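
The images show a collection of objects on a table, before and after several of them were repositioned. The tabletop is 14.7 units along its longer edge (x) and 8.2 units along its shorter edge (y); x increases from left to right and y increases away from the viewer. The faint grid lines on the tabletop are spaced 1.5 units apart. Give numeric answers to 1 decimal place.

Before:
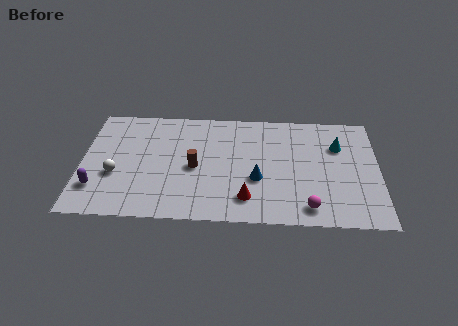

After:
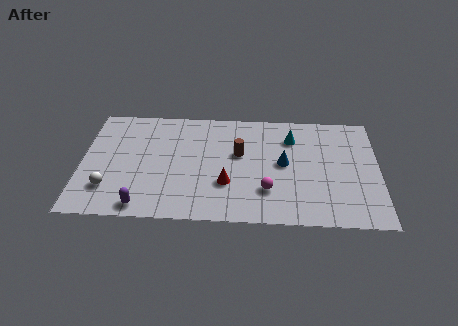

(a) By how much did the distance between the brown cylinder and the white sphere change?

+3.0

They were about 4.0 units apart before and 7.0 after — 3.0 units further apart.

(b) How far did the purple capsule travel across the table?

2.6

The purple capsule moved from about (0.8, 2.1) to (3.1, 0.9), a distance of √(2.3² + 1.2²) ≈ 2.6.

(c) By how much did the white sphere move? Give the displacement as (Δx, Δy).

(-0.3, -1.0)

From the two frames, the white sphere sits at roughly (1.7, 3.1) before and (1.4, 2.1) after.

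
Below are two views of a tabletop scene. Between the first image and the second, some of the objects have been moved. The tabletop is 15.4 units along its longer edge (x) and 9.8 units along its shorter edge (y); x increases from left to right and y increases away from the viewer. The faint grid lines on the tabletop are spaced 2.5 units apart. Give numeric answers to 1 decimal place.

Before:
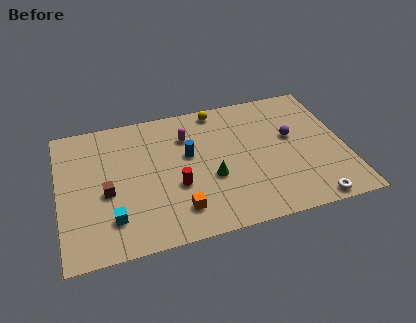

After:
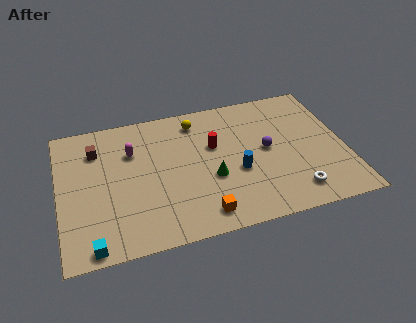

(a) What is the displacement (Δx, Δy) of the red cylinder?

(2.2, 2.4)

The red cylinder was at about (6.2, 3.7) and moved to about (8.4, 6.1).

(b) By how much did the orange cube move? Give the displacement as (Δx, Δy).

(1.2, -0.6)

The orange cube started near (6.2, 2.0) and ended near (7.4, 1.4).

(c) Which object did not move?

the green cone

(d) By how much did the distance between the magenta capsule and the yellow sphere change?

+1.5

Before: roughly 2.4 units apart; after: 3.9. That's 1.5 units further apart.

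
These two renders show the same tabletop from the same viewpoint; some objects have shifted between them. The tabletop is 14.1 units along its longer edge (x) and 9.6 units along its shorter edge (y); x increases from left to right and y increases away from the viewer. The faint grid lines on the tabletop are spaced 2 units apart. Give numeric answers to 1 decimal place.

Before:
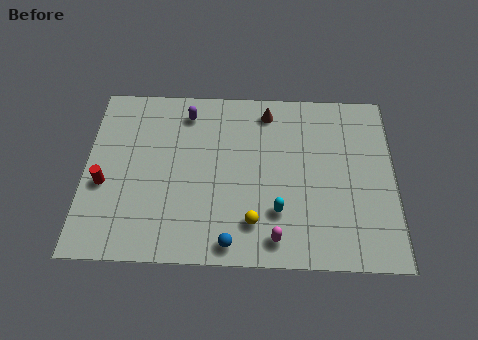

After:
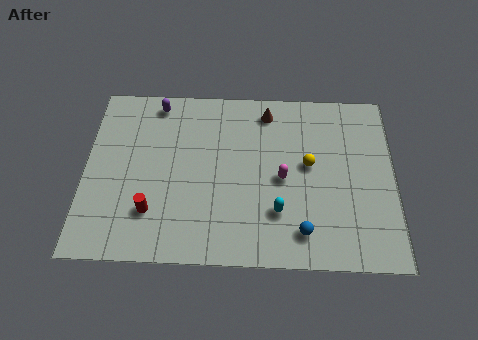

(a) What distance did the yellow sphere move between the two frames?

4.1

The yellow sphere moved from about (7.7, 2.1) to (10.2, 5.3), a distance of √(2.5² + 3.2²) ≈ 4.1.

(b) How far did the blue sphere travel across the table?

3.3

From (6.7, 1.0) to (9.9, 1.7), the blue sphere covered √(3.2² + 0.7²) ≈ 3.3 units.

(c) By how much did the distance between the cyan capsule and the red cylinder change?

-2.3

Before: roughly 8.0 units apart; after: 5.7. That's 2.3 units closer together.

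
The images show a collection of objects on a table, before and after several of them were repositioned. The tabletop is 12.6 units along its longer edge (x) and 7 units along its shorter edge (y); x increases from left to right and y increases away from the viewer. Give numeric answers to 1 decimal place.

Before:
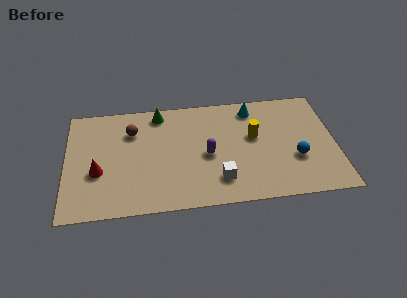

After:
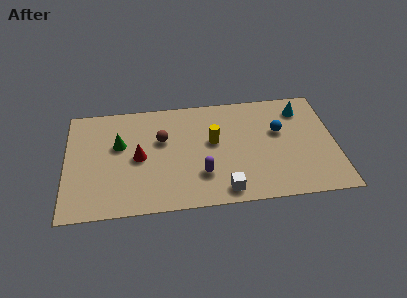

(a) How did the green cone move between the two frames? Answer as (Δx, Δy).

(-1.9, -1.8)

The green cone started near (4.4, 6.1) and ended near (2.5, 4.3).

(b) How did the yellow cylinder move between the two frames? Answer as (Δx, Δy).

(-1.9, -0.1)

The yellow cylinder was at about (8.8, 4.1) and moved to about (6.9, 4.0).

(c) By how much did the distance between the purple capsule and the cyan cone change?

+2.5

Before: roughly 3.5 units apart; after: 6.0. That's 2.5 units further apart.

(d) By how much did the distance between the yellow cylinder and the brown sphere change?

-3.4

Before: roughly 5.8 units apart; after: 2.4. That's 3.4 units closer together.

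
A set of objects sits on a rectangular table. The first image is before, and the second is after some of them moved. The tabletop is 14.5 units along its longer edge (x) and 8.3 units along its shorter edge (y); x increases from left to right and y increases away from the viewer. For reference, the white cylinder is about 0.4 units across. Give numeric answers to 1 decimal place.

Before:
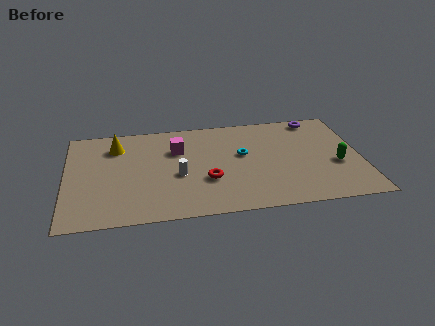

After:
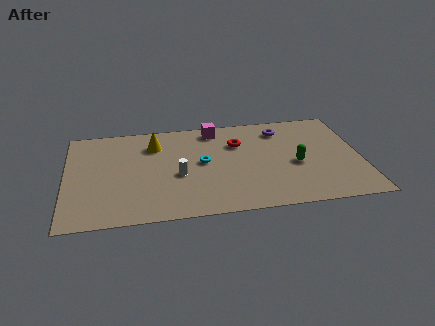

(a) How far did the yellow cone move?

1.9

The yellow cone moved from about (2.5, 6.4) to (4.4, 6.3), a distance of √(1.9² + 0.1²) ≈ 1.9.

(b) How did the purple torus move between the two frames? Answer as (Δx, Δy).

(-1.8, -0.7)

From the two frames, the purple torus sits at roughly (12.5, 7.4) before and (10.7, 6.7) after.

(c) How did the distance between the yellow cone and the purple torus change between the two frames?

-3.7

They were about 10.0 units apart before and 6.3 after — 3.7 units closer together.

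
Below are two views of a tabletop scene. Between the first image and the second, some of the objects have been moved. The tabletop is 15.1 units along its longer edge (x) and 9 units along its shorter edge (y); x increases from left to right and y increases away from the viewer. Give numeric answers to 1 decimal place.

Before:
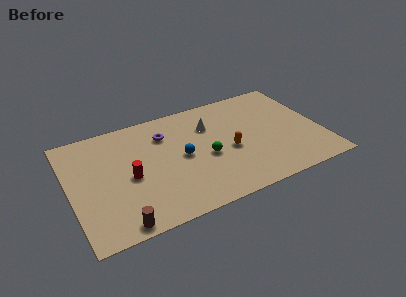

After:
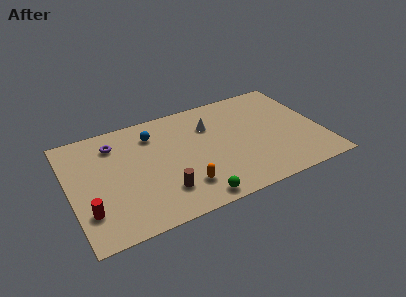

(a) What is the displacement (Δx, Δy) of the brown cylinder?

(2.8, 1.4)

The brown cylinder started near (2.5, 0.8) and ended near (5.3, 2.2).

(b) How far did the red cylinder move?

3.1

The red cylinder moved from about (3.5, 4.1) to (0.9, 2.4), a distance of √(2.6² + 1.7²) ≈ 3.1.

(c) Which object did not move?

the white cone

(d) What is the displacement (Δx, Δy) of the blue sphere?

(-1.5, 2.5)

The blue sphere was at about (6.7, 4.5) and moved to about (5.2, 7.0).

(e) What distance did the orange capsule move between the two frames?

3.5

The orange capsule was near (9.5, 3.9) before and (6.5, 2.1) after, so it travelled √(3.0² + 1.8²) ≈ 3.5 units.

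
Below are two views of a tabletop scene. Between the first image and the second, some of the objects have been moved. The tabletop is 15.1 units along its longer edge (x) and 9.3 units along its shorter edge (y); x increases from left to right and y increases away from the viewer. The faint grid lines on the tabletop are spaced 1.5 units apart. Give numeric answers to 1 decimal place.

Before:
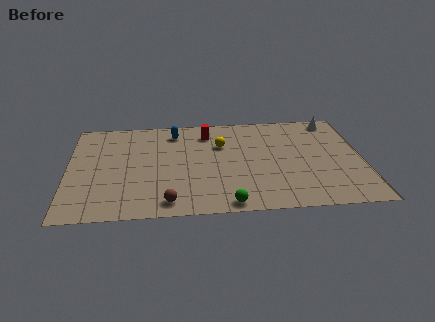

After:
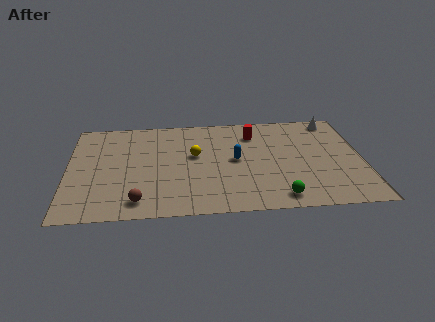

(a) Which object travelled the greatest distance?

the blue capsule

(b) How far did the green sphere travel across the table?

2.6

The green sphere was near (8.1, 0.8) before and (10.7, 1.2) after, so it travelled √(2.6² + 0.4²) ≈ 2.6 units.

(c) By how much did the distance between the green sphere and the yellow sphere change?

+0.4

Before: roughly 5.5 units apart; after: 5.9. That's 0.4 units further apart.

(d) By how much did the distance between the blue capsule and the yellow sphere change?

-0.6

The distance was about 2.8 in the first image and 2.2 in the second, so they moved 0.6 units closer together.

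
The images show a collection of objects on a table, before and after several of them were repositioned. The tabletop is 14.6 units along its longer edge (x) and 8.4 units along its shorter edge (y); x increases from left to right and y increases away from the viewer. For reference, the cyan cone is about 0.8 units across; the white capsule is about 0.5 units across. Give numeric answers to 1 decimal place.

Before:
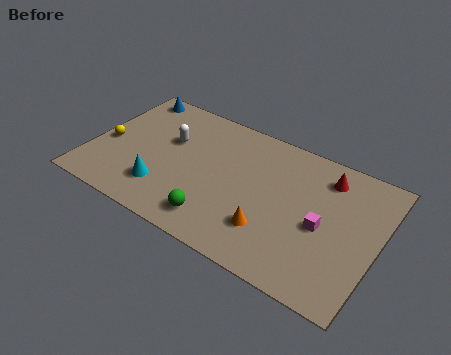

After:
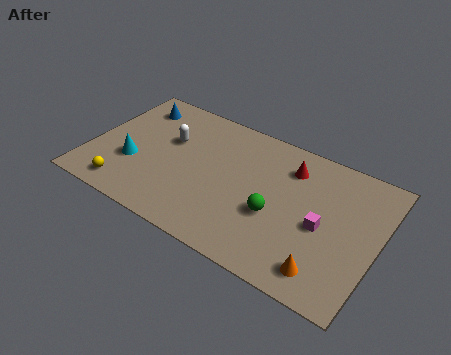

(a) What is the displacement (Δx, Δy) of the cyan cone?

(-1.7, 0.9)

The cyan cone was at about (4.0, 2.1) and moved to about (2.3, 3.0).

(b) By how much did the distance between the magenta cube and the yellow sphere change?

-1.1

They were about 11.1 units apart before and 10.0 after — 1.1 units closer together.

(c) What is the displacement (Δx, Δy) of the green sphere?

(2.7, 1.8)

The green sphere started near (6.9, 1.5) and ended near (9.6, 3.3).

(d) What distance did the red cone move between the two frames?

1.8

The red cone moved from about (11.7, 6.8) to (9.9, 6.5), a distance of √(1.8² + 0.3²) ≈ 1.8.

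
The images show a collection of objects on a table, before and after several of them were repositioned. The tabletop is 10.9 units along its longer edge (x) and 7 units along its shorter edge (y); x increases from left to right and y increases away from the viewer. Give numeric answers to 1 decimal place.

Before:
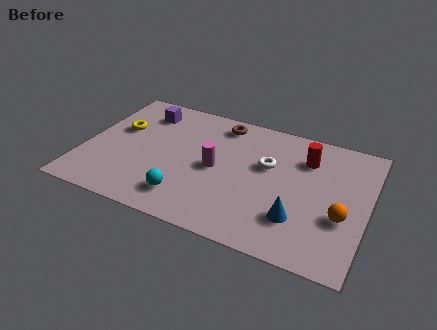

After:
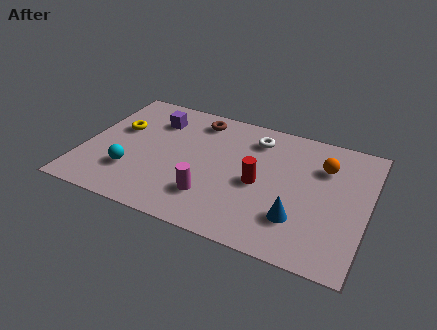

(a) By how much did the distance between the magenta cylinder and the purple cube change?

+0.6

The distance was about 3.8 in the first image and 4.4 in the second, so they moved 0.6 units further apart.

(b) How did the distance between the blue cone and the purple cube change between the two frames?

-0.6

They were about 7.4 units apart before and 6.8 after — 0.6 units closer together.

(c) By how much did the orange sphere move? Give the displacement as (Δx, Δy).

(-0.9, 2.4)

The orange sphere was at about (10.0, 2.6) and moved to about (9.1, 5.0).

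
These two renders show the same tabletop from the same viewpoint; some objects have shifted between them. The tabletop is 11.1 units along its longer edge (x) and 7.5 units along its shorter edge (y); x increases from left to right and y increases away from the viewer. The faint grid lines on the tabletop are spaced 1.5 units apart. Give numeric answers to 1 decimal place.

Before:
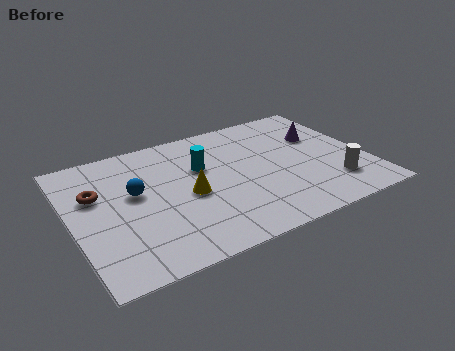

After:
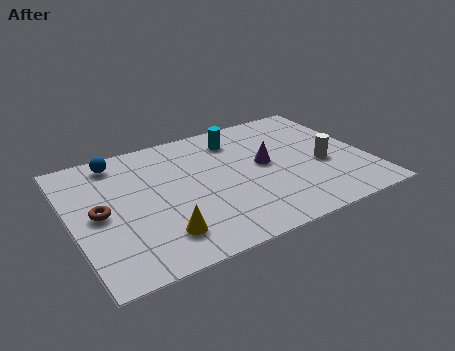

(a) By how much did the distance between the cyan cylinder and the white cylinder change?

-1.4

They were about 5.5 units apart before and 4.1 after — 1.4 units closer together.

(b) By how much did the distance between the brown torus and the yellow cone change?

-0.7

The distance was about 3.6 in the first image and 2.9 in the second, so they moved 0.7 units closer together.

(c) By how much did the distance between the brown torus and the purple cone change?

-2.3

They were about 8.6 units apart before and 6.3 after — 2.3 units closer together.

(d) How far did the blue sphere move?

2.2

The blue sphere moved from about (2.4, 4.3) to (2.0, 6.5), a distance of √(0.4² + 2.2²) ≈ 2.2.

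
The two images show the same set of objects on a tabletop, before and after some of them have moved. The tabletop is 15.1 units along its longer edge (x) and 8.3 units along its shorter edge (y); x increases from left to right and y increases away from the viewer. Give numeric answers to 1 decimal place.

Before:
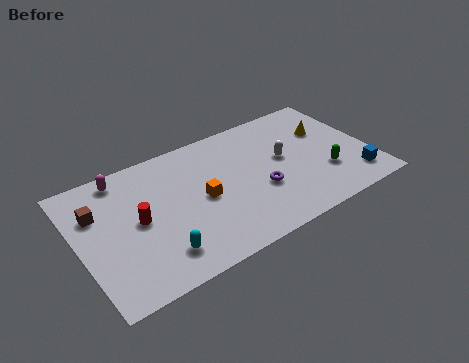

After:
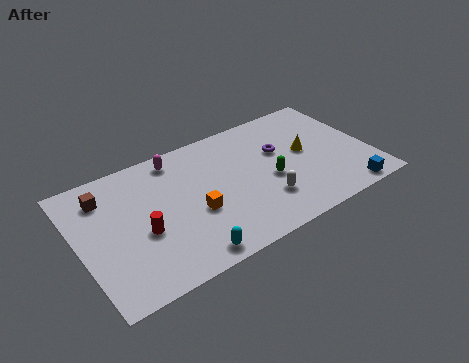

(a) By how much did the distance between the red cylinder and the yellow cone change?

-1.4

They were about 10.3 units apart before and 8.9 after — 1.4 units closer together.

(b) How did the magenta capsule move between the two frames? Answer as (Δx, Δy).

(2.8, -0.1)

The magenta capsule was at about (2.6, 7.3) and moved to about (5.4, 7.2).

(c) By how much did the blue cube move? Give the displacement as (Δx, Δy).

(-0.6, -0.8)

The blue cube started near (14.0, 1.6) and ended near (13.4, 0.8).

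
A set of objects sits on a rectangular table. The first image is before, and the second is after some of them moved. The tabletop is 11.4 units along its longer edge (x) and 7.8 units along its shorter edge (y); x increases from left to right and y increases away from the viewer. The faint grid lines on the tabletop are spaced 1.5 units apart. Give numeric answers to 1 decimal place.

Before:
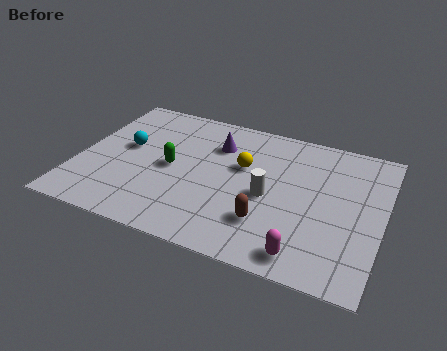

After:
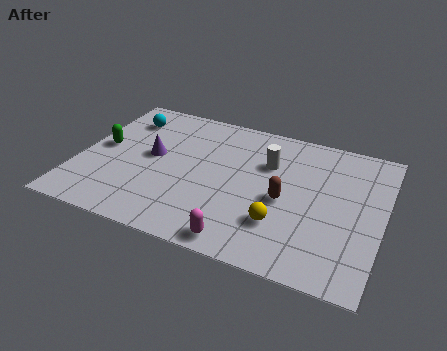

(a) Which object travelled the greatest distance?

the yellow sphere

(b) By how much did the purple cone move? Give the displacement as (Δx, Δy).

(-2.3, -1.5)

The purple cone was at about (5.0, 5.7) and moved to about (2.7, 4.2).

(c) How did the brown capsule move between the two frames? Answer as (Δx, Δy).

(0.5, 1.4)

From the two frames, the brown capsule sits at roughly (7.3, 2.1) before and (7.8, 3.5) after.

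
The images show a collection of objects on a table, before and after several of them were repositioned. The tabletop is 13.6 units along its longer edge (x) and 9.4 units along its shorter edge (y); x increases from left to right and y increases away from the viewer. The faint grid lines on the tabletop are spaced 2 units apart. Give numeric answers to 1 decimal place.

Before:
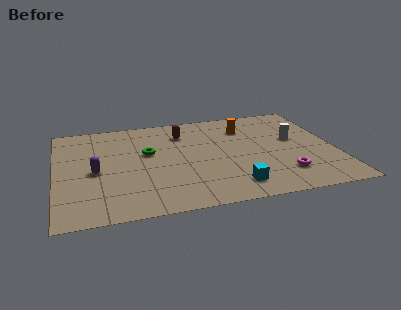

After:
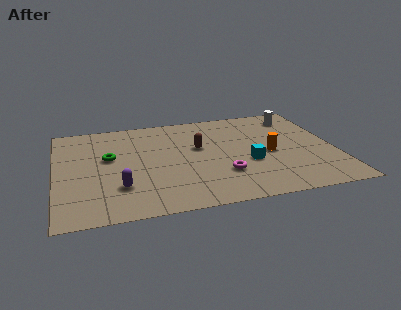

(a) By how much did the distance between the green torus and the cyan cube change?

+1.4

They were about 5.6 units apart before and 7.0 after — 1.4 units further apart.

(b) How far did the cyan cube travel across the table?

2.2

The cyan cube moved from about (8.4, 1.6) to (9.3, 3.6), a distance of √(0.9² + 2.0²) ≈ 2.2.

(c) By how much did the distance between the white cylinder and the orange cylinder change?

+0.9

Before: roughly 2.9 units apart; after: 3.8. That's 0.9 units further apart.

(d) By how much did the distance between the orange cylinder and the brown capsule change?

+0.5

They were about 3.1 units apart before and 3.6 after — 0.5 units further apart.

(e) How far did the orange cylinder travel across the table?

3.0

From (9.4, 7.1) to (10.4, 4.3), the orange cylinder covered √(1.0² + 2.8²) ≈ 3.0 units.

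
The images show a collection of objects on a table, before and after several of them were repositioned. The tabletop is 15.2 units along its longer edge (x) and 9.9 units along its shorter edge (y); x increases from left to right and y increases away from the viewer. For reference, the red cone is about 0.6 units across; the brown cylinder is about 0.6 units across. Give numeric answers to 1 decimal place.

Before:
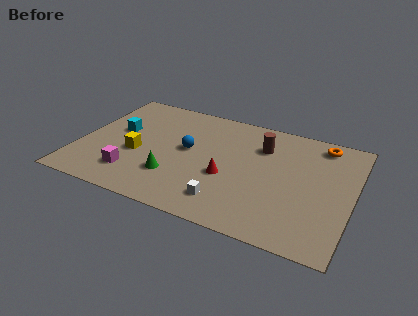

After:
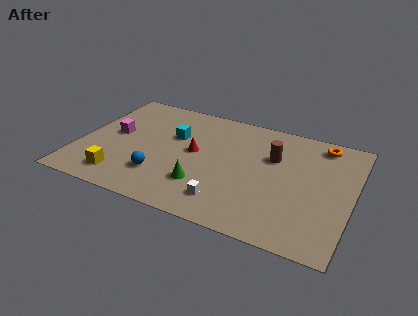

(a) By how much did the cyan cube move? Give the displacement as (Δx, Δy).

(3.1, 0.6)

From the two frames, the cyan cube sits at roughly (2.0, 5.7) before and (5.1, 6.3) after.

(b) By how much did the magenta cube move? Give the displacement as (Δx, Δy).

(-1.5, 3.1)

The magenta cube started near (3.3, 2.2) and ended near (1.8, 5.3).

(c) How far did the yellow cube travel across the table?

2.4

The yellow cube moved from about (3.3, 4.0) to (2.7, 1.7), a distance of √(0.6² + 2.3²) ≈ 2.4.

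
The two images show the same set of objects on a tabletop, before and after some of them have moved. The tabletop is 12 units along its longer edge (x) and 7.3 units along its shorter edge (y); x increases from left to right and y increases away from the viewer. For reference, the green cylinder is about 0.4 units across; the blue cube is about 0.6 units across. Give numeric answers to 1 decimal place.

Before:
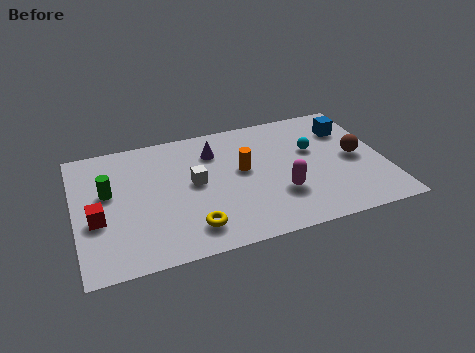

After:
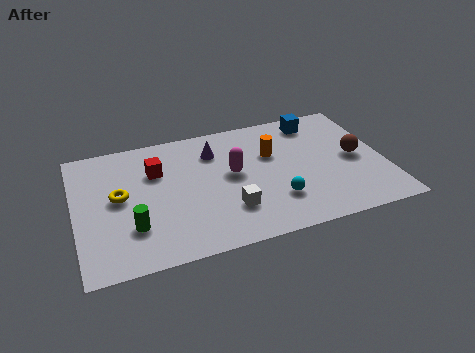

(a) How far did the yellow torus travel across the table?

3.6

From (4.3, 1.4) to (1.7, 3.9), the yellow torus covered √(2.6² + 2.5²) ≈ 3.6 units.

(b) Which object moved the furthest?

the yellow torus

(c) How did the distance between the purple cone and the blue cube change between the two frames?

-1.1

The distance was about 5.3 in the first image and 4.2 in the second, so they moved 1.1 units closer together.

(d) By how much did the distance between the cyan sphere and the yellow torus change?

+0.3

The distance was about 5.9 in the first image and 6.2 in the second, so they moved 0.3 units further apart.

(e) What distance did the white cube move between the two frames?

2.2

From (4.6, 3.9) to (5.8, 2.0), the white cube covered √(1.2² + 1.9²) ≈ 2.2 units.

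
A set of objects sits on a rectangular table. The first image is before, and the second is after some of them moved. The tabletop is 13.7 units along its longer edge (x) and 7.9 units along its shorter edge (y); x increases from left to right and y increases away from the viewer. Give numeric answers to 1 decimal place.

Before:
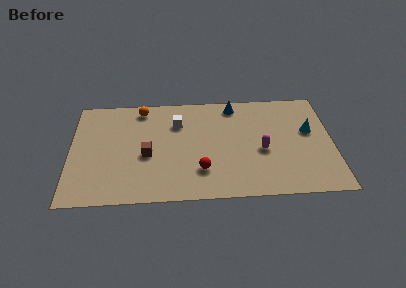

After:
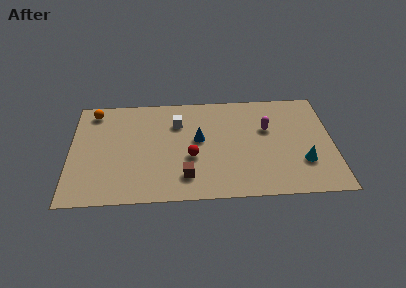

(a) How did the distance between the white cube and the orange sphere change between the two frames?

+2.3

They were about 2.2 units apart before and 4.5 after — 2.3 units further apart.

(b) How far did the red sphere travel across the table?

1.1

The red sphere was near (6.8, 2.1) before and (6.3, 3.1) after, so it travelled √(0.5² + 1.0²) ≈ 1.1 units.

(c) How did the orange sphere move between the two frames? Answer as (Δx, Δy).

(-2.5, -0.1)

The orange sphere was at about (3.7, 6.9) and moved to about (1.2, 6.8).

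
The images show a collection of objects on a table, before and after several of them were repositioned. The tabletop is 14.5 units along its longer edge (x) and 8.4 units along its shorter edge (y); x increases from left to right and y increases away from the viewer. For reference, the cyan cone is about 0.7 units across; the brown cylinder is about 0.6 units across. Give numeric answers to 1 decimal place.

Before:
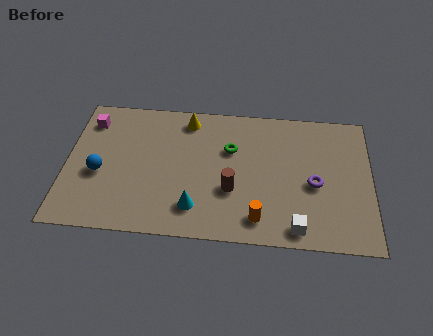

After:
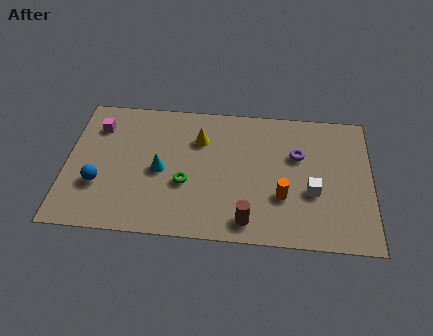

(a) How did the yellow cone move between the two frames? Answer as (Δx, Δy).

(0.6, -1.2)

The yellow cone started near (5.7, 7.2) and ended near (6.3, 6.0).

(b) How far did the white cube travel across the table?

2.3

From (11.0, 1.0) to (11.7, 3.2), the white cube covered √(0.7² + 2.2²) ≈ 2.3 units.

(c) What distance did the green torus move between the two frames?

3.1

From (7.8, 5.5) to (5.7, 3.2), the green torus covered √(2.1² + 2.3²) ≈ 3.1 units.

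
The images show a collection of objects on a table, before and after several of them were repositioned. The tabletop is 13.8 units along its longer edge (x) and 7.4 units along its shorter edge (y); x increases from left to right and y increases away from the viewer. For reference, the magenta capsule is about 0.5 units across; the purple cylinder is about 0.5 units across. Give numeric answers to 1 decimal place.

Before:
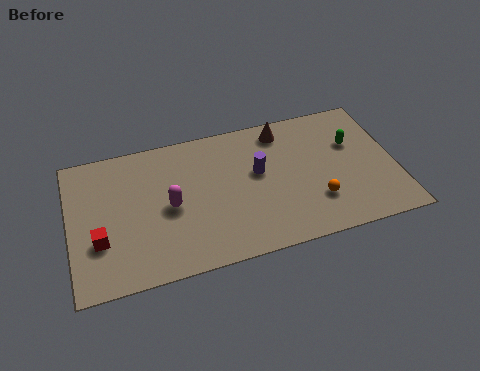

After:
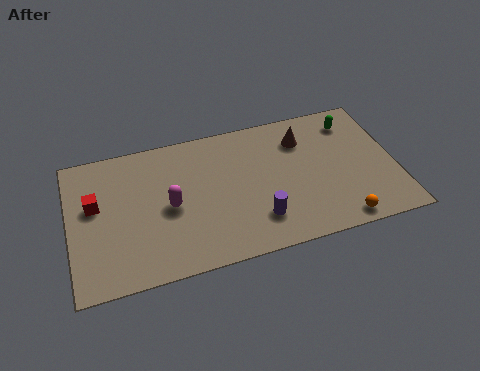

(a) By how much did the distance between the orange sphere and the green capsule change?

+2.1

They were about 3.2 units apart before and 5.3 after — 2.1 units further apart.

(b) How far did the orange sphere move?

1.6

The orange sphere was near (10.3, 2.1) before and (11.2, 0.8) after, so it travelled √(0.9² + 1.3²) ≈ 1.6 units.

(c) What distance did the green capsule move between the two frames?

1.2

The green capsule was near (12.1, 4.8) before and (12.2, 6.0) after, so it travelled √(0.1² + 1.2²) ≈ 1.2 units.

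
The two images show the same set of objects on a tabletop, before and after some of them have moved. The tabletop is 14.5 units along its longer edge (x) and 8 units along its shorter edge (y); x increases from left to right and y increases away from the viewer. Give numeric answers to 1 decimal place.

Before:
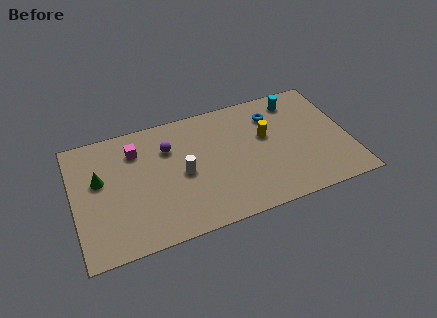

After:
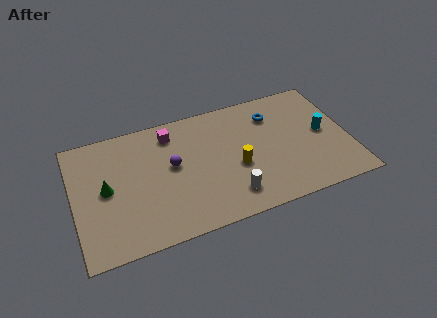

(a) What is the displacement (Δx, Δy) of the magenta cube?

(1.9, 0.5)

From the two frames, the magenta cube sits at roughly (3.4, 6.1) before and (5.3, 6.6) after.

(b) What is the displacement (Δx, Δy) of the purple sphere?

(0.1, -1.2)

The purple sphere started near (5.1, 5.7) and ended near (5.2, 4.5).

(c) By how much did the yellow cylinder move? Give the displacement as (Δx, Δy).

(-1.7, -1.5)

The yellow cylinder started near (10.2, 4.8) and ended near (8.5, 3.3).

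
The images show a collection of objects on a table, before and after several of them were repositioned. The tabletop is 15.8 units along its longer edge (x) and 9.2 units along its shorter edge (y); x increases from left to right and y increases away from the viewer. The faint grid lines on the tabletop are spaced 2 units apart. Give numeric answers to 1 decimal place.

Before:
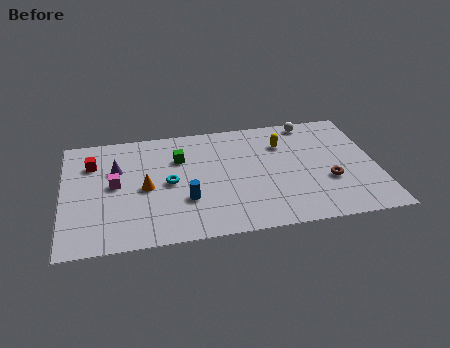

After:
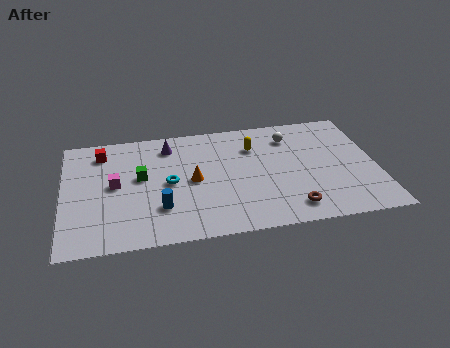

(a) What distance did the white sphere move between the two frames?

1.6

From (12.7, 8.3) to (11.6, 7.2), the white sphere covered √(1.1² + 1.1²) ≈ 1.6 units.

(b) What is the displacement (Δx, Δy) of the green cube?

(-2.0, -1.2)

The green cube was at about (5.9, 6.4) and moved to about (3.9, 5.2).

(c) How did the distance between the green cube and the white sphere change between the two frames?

+0.9

Before: roughly 7.1 units apart; after: 8.0. That's 0.9 units further apart.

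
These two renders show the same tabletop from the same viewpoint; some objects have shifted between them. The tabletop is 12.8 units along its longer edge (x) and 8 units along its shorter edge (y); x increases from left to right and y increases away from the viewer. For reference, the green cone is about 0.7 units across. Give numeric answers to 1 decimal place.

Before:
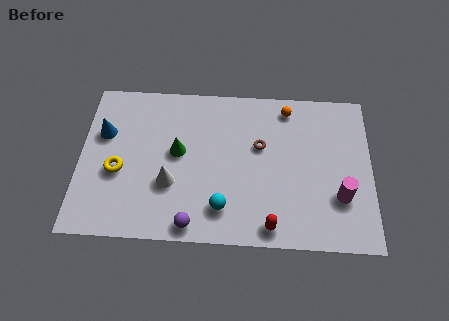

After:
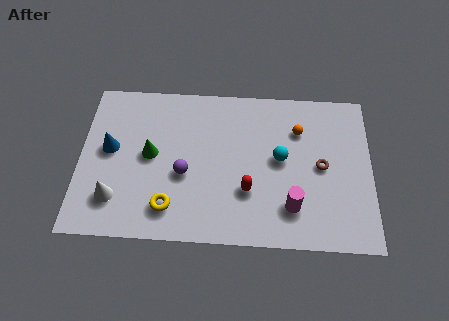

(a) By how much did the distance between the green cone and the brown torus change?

+3.9

The distance was about 3.6 in the first image and 7.5 in the second, so they moved 3.9 units further apart.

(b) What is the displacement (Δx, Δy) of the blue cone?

(0.3, -0.8)

From the two frames, the blue cone sits at roughly (1.0, 5.2) before and (1.3, 4.4) after.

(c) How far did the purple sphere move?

2.5

From (5.0, 0.8) to (4.6, 3.3), the purple sphere covered √(0.4² + 2.5²) ≈ 2.5 units.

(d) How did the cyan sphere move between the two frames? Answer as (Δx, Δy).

(2.5, 2.6)

The cyan sphere was at about (6.3, 1.7) and moved to about (8.8, 4.3).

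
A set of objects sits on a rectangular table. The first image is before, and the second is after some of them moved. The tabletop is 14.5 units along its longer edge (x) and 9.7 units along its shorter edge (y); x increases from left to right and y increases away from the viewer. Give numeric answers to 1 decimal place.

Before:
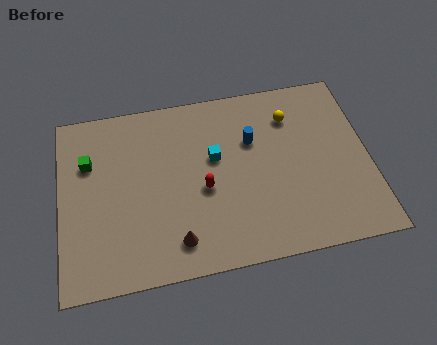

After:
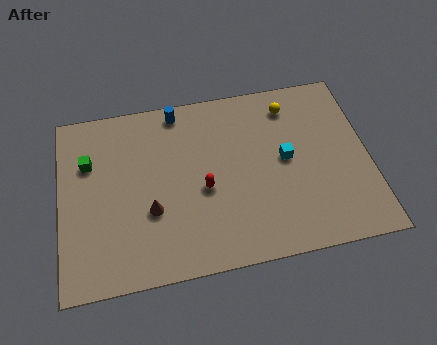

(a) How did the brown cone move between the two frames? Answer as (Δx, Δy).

(-1.1, 1.8)

The brown cone was at about (5.3, 1.7) and moved to about (4.2, 3.5).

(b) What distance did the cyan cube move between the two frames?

3.4

The cyan cube was near (7.3, 5.8) before and (10.6, 5.1) after, so it travelled √(3.3² + 0.7²) ≈ 3.4 units.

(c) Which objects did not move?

the red capsule and the green cube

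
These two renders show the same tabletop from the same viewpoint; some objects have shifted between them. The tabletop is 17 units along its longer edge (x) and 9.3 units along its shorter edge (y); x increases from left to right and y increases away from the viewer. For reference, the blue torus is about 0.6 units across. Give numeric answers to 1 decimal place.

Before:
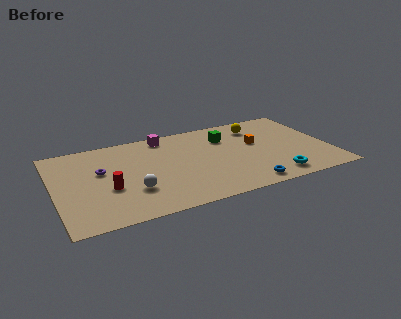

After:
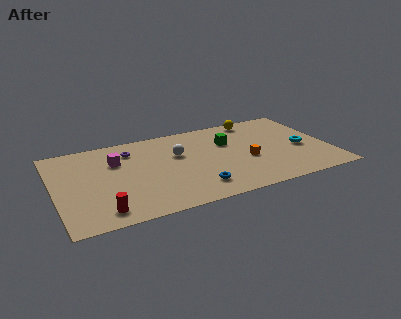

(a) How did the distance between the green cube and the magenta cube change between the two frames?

+3.0

They were about 4.0 units apart before and 7.0 after — 3.0 units further apart.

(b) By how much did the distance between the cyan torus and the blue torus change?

+5.4

The distance was about 1.8 in the first image and 7.2 in the second, so they moved 5.4 units further apart.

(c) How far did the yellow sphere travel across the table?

0.9

The yellow sphere moved from about (12.9, 7.4) to (12.9, 8.3), a distance of √(0.0² + 0.9²) ≈ 0.9.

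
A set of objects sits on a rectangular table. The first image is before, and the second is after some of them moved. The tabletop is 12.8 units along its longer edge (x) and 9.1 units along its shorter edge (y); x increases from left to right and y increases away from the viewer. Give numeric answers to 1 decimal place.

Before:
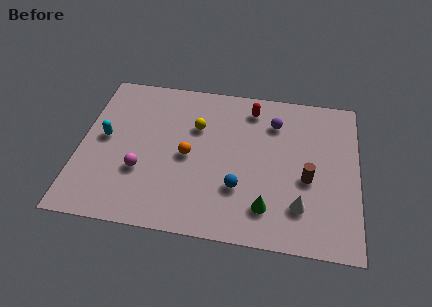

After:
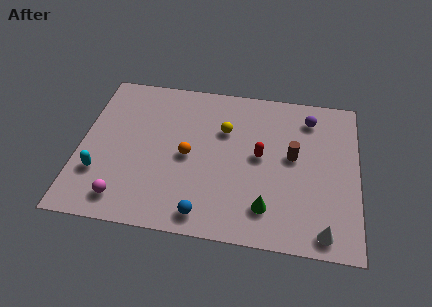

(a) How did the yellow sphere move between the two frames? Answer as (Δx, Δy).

(1.3, 0.0)

The yellow sphere started near (5.3, 6.1) and ended near (6.6, 6.1).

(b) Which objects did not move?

the green cone and the orange sphere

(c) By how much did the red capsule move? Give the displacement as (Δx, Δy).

(0.5, -2.8)

The red capsule started near (7.8, 7.6) and ended near (8.3, 4.8).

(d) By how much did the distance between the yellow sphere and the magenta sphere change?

+2.6

Before: roughly 3.8 units apart; after: 6.4. That's 2.6 units further apart.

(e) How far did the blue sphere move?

2.3

The blue sphere was near (7.4, 2.8) before and (5.9, 1.1) after, so it travelled √(1.5² + 1.7²) ≈ 2.3 units.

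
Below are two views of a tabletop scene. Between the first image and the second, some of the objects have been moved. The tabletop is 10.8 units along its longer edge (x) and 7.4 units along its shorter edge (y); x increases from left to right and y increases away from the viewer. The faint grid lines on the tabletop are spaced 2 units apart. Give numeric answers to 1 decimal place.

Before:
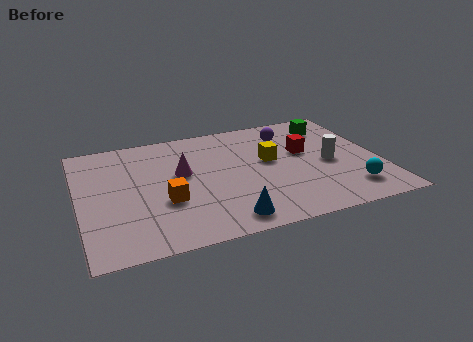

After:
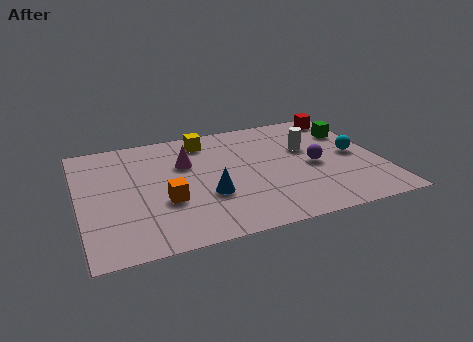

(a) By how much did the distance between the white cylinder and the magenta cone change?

-1.0

The distance was about 5.4 in the first image and 4.4 in the second, so they moved 1.0 units closer together.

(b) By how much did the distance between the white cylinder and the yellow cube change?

+1.7

The distance was about 2.2 in the first image and 3.9 in the second, so they moved 1.7 units further apart.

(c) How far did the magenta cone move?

0.6

The magenta cone moved from about (3.7, 4.3) to (3.9, 4.9), a distance of √(0.2² + 0.6²) ≈ 0.6.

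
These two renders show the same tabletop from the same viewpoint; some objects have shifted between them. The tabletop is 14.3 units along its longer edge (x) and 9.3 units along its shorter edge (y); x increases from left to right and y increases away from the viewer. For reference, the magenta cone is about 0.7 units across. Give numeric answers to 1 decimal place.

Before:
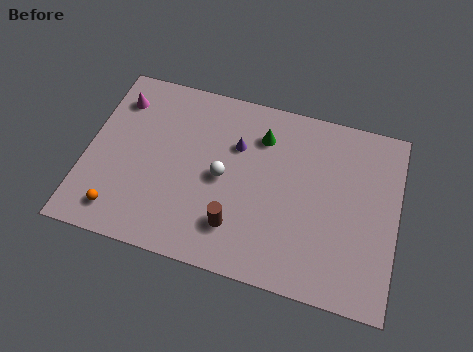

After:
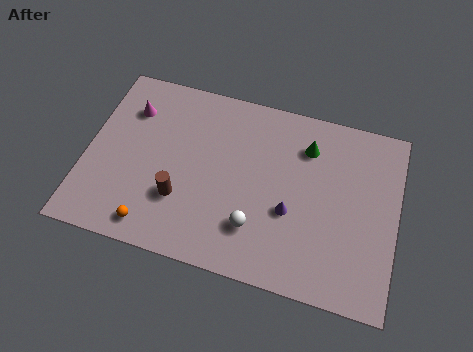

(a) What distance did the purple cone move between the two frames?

3.8

The purple cone moved from about (6.8, 6.3) to (9.5, 3.6), a distance of √(2.7² + 2.7²) ≈ 3.8.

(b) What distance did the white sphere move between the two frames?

2.7

The white sphere moved from about (6.3, 4.5) to (8.0, 2.4), a distance of √(1.7² + 2.1²) ≈ 2.7.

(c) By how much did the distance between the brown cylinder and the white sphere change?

+1.1

The distance was about 2.4 in the first image and 3.5 in the second, so they moved 1.1 units further apart.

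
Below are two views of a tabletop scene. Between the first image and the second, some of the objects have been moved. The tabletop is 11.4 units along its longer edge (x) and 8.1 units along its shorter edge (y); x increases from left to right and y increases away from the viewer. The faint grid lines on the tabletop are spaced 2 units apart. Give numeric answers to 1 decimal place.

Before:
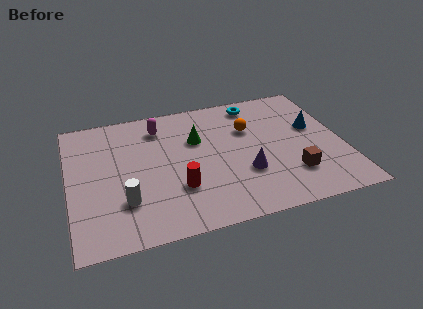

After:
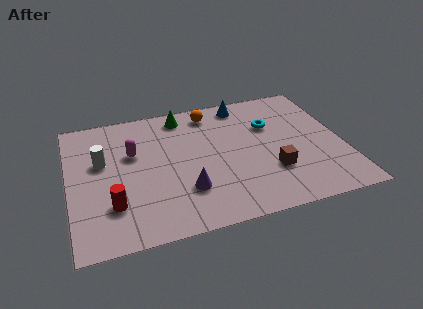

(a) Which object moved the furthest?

the blue cone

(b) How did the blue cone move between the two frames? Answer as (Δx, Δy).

(-2.8, 2.3)

The blue cone started near (10.3, 4.8) and ended near (7.5, 7.1).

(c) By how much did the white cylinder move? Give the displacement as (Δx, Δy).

(-0.8, 2.6)

The white cylinder was at about (2.2, 2.3) and moved to about (1.4, 4.9).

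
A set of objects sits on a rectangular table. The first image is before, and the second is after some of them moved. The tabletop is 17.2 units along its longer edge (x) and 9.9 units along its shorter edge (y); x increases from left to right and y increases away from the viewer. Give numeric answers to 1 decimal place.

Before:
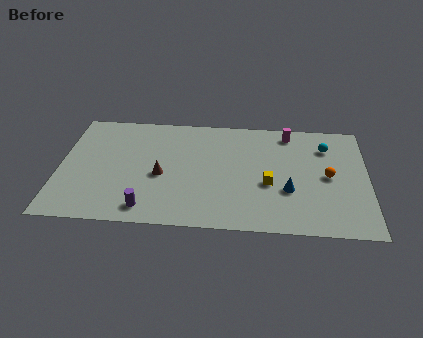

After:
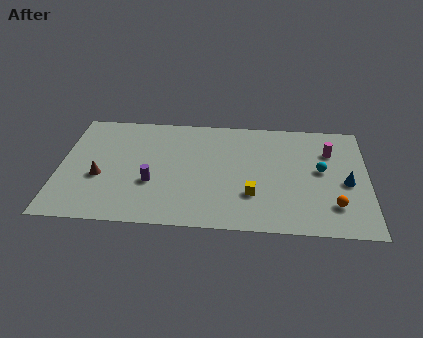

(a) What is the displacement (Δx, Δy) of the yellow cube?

(-0.9, -1.0)

From the two frames, the yellow cube sits at roughly (11.7, 4.0) before and (10.8, 3.0) after.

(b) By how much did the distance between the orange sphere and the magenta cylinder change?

+0.4

They were about 4.3 units apart before and 4.7 after — 0.4 units further apart.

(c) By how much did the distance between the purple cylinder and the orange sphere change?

-0.4

Before: roughly 10.6 units apart; after: 10.2. That's 0.4 units closer together.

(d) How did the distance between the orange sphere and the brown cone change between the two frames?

+3.8

Before: roughly 9.3 units apart; after: 13.1. That's 3.8 units further apart.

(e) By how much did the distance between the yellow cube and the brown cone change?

+2.5

Before: roughly 6.0 units apart; after: 8.5. That's 2.5 units further apart.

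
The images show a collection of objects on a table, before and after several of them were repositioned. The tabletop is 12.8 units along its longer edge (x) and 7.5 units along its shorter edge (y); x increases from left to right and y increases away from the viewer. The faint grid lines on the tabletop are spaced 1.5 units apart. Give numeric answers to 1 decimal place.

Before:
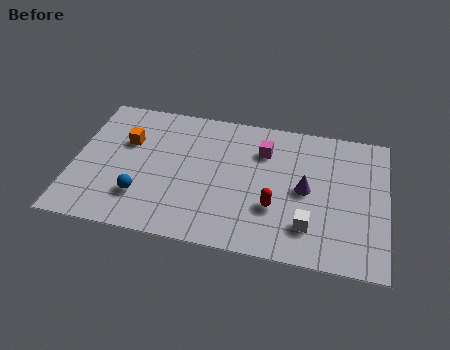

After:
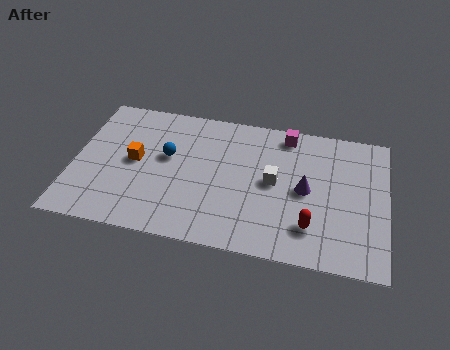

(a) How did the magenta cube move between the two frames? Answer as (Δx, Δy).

(0.9, 1.1)

The magenta cube was at about (7.7, 5.5) and moved to about (8.6, 6.6).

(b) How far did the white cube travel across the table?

2.6

The white cube was near (9.7, 1.8) before and (8.2, 3.9) after, so it travelled √(1.5² + 2.1²) ≈ 2.6 units.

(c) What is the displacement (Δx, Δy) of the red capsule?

(1.5, -0.7)

The red capsule started near (8.3, 2.5) and ended near (9.8, 1.8).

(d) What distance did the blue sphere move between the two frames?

2.6

The blue sphere moved from about (2.9, 2.0) to (3.8, 4.4), a distance of √(0.9² + 2.4²) ≈ 2.6.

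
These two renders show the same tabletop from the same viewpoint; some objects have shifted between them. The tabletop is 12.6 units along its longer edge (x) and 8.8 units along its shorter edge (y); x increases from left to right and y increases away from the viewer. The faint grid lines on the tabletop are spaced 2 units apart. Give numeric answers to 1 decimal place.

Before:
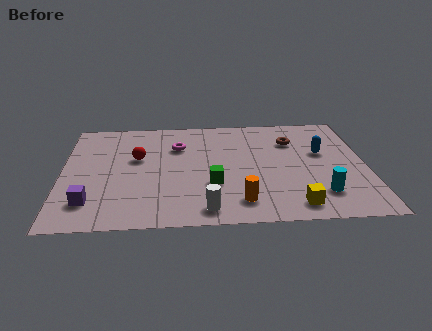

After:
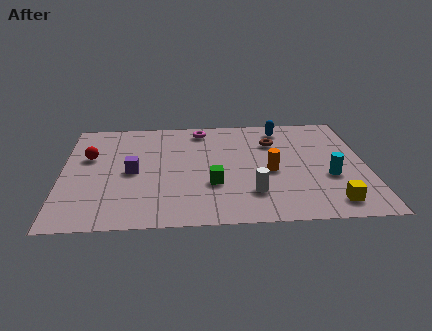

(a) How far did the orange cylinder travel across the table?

2.6

The orange cylinder moved from about (7.3, 1.6) to (8.6, 3.9), a distance of √(1.3² + 2.3²) ≈ 2.6.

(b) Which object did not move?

the green cube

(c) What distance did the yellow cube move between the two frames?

1.5

From (9.5, 1.2) to (11.0, 1.3), the yellow cube covered √(1.5² + 0.1²) ≈ 1.5 units.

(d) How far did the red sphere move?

2.0

The red sphere was near (3.1, 5.3) before and (1.1, 5.5) after, so it travelled √(2.0² + 0.2²) ≈ 2.0 units.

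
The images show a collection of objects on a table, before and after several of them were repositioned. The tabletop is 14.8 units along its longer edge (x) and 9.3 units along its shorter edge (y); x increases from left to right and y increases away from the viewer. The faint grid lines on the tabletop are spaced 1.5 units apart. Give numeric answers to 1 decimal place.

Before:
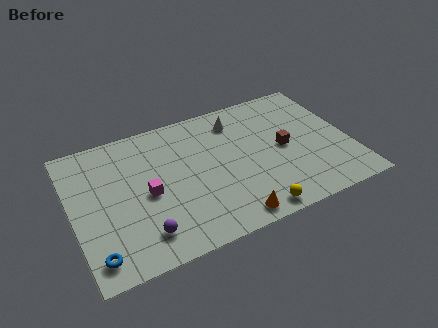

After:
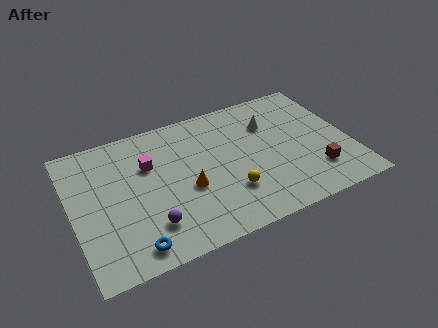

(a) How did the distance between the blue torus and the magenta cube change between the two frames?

+1.0

The distance was about 4.2 in the first image and 5.2 in the second, so they moved 1.0 units further apart.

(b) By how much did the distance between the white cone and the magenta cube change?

+0.5

Before: roughly 6.1 units apart; after: 6.6. That's 0.5 units further apart.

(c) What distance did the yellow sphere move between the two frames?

2.1

The yellow sphere was near (9.1, 0.9) before and (8.1, 2.7) after, so it travelled √(1.0² + 1.8²) ≈ 2.1 units.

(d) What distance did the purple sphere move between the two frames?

0.6

From (3.4, 1.8) to (3.8, 2.2), the purple sphere covered √(0.4² + 0.4²) ≈ 0.6 units.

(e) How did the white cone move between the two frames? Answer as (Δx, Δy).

(1.7, -0.9)

From the two frames, the white cone sits at roughly (9.1, 7.5) before and (10.8, 6.6) after.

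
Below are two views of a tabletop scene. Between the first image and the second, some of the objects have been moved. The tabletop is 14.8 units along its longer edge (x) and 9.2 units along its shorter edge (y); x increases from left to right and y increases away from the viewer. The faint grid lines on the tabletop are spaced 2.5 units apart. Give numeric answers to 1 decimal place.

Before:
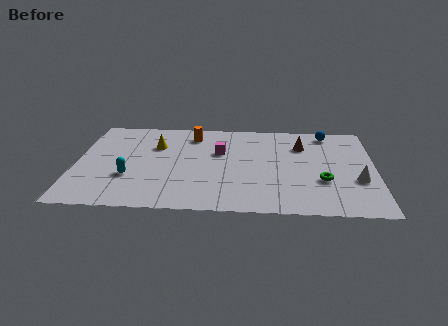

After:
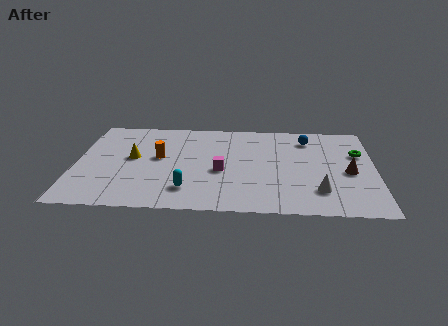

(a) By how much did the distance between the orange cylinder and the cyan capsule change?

-1.9

Before: roughly 5.3 units apart; after: 3.4. That's 1.9 units closer together.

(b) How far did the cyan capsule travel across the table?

3.1

The cyan capsule moved from about (2.7, 3.1) to (5.6, 2.0), a distance of √(2.9² + 1.1²) ≈ 3.1.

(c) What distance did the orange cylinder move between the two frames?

2.9

From (5.7, 7.5) to (4.1, 5.1), the orange cylinder covered √(1.6² + 2.4²) ≈ 2.9 units.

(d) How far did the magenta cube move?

1.9

The magenta cube was near (7.1, 5.8) before and (7.2, 3.9) after, so it travelled √(0.1² + 1.9²) ≈ 1.9 units.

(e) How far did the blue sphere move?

1.2

From (12.5, 8.1) to (11.5, 7.4), the blue sphere covered √(1.0² + 0.7²) ≈ 1.2 units.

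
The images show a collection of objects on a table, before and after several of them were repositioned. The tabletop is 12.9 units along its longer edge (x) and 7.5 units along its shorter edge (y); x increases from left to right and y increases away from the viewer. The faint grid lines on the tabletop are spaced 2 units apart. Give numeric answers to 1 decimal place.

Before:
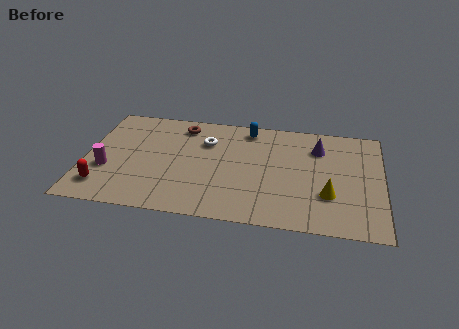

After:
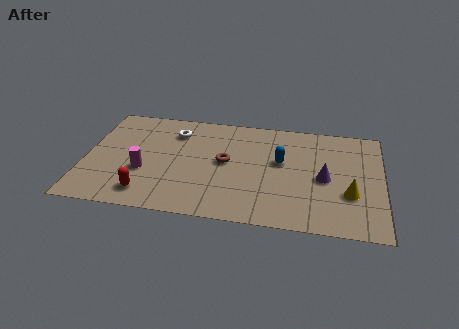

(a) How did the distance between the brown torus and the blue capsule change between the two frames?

-0.5

Before: roughly 2.9 units apart; after: 2.4. That's 0.5 units closer together.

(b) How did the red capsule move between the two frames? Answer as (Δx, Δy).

(1.9, -0.2)

The red capsule was at about (0.9, 1.5) and moved to about (2.8, 1.3).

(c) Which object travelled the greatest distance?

the brown torus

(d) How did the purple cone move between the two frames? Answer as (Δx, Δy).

(0.3, -2.1)

From the two frames, the purple cone sits at roughly (10.1, 5.6) before and (10.4, 3.5) after.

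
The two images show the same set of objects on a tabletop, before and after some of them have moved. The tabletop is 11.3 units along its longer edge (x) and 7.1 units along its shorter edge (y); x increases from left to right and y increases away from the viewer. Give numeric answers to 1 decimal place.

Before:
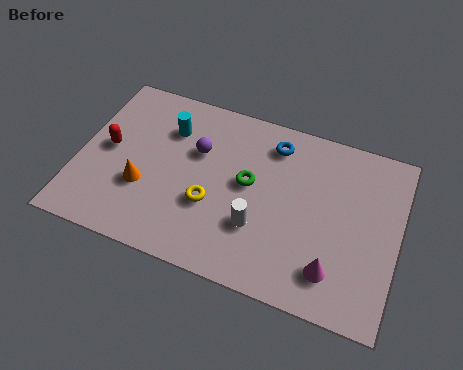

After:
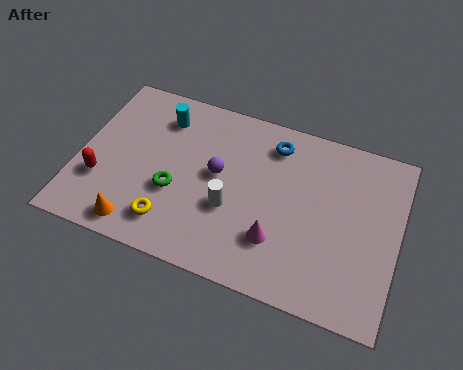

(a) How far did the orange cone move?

1.6

The orange cone was near (2.4, 2.5) before and (2.4, 0.9) after, so it travelled √(0.0² + 1.6²) ≈ 1.6 units.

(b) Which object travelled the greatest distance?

the green torus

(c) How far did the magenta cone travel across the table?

2.1

The magenta cone moved from about (9.2, 1.5) to (7.2, 2.0), a distance of √(2.0² + 0.5²) ≈ 2.1.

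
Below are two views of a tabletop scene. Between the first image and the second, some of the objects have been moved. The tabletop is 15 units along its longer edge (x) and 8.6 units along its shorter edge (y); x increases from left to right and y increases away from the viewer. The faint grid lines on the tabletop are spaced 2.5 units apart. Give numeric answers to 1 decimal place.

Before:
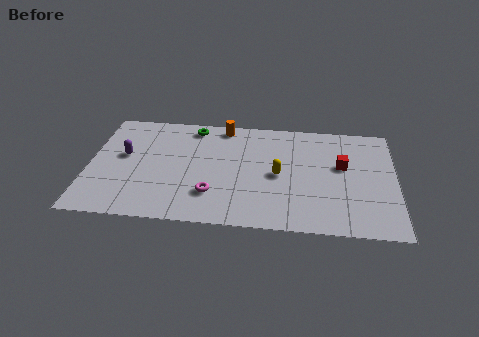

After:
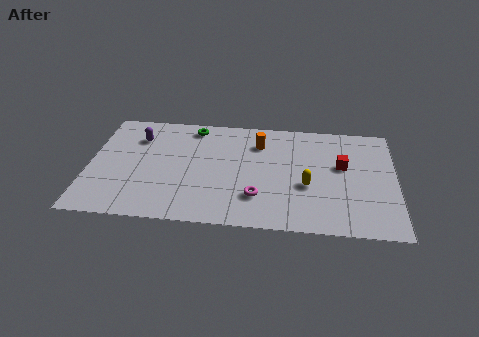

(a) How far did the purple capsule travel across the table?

1.6

The purple capsule moved from about (1.7, 4.9) to (2.3, 6.4), a distance of √(0.6² + 1.5²) ≈ 1.6.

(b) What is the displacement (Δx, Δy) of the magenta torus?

(2.2, 0.0)

The magenta torus was at about (6.1, 2.3) and moved to about (8.3, 2.3).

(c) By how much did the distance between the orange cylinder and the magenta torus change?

-1.2

They were about 5.4 units apart before and 4.2 after — 1.2 units closer together.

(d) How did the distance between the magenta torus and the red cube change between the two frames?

-1.9

The distance was about 6.9 in the first image and 5.0 in the second, so they moved 1.9 units closer together.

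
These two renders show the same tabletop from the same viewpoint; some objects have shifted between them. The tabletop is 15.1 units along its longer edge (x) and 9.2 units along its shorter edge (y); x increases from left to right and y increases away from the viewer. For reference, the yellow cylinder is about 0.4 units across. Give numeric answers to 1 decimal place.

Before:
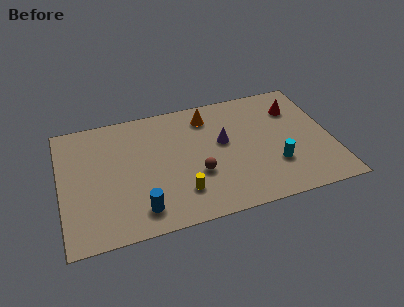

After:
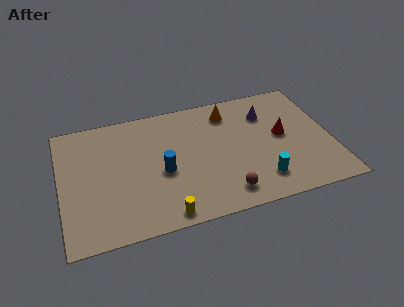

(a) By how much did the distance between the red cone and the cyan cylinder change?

-0.9

Before: roughly 4.3 units apart; after: 3.4. That's 0.9 units closer together.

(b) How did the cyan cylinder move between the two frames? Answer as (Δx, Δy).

(-0.9, -0.9)

From the two frames, the cyan cylinder sits at roughly (11.8, 2.8) before and (10.9, 1.9) after.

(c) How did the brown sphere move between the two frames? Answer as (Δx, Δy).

(1.4, -1.8)

From the two frames, the brown sphere sits at roughly (7.5, 3.3) before and (8.9, 1.5) after.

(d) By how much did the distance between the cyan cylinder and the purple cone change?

+1.3

They were about 3.7 units apart before and 5.0 after — 1.3 units further apart.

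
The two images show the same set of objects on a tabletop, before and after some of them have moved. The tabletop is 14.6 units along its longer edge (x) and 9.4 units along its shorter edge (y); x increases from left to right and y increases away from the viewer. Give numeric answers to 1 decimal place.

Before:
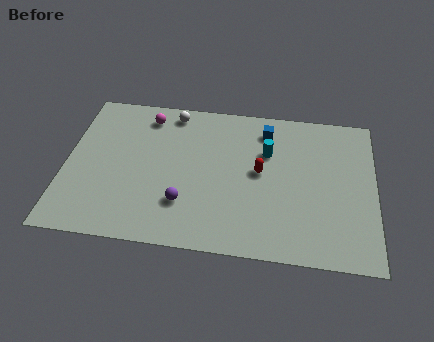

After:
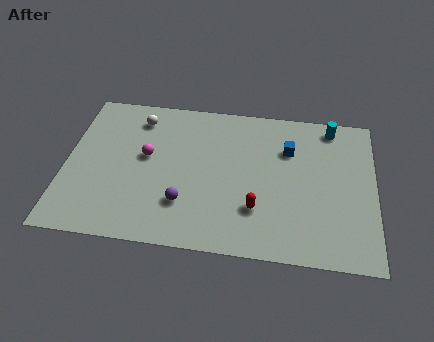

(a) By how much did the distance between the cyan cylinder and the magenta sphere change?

+3.2

The distance was about 6.0 in the first image and 9.2 in the second, so they moved 3.2 units further apart.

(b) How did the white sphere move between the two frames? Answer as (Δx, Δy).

(-1.6, -0.6)

The white sphere started near (4.9, 8.3) and ended near (3.3, 7.7).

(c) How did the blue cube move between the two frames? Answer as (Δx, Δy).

(1.1, -1.1)

The blue cube started near (9.4, 7.7) and ended near (10.5, 6.6).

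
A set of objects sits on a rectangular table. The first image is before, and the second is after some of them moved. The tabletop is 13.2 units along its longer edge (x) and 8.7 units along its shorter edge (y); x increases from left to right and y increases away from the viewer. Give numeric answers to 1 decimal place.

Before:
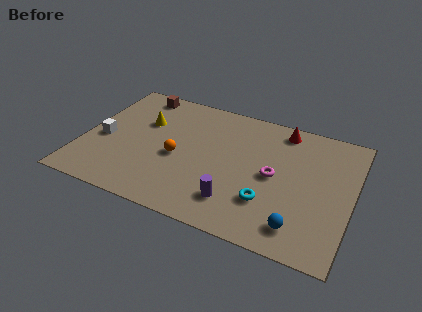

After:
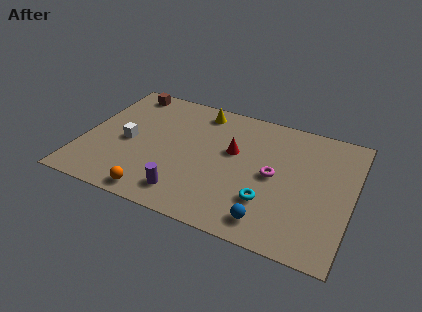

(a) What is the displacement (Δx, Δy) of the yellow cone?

(2.6, 1.8)

The yellow cone started near (2.8, 5.7) and ended near (5.4, 7.5).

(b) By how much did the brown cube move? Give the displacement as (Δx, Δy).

(-0.6, 0.0)

From the two frames, the brown cube sits at roughly (2.2, 7.7) before and (1.6, 7.7) after.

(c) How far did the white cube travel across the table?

1.2

The white cube was near (1.0, 3.8) before and (2.2, 4.0) after, so it travelled √(1.2² + 0.2²) ≈ 1.2 units.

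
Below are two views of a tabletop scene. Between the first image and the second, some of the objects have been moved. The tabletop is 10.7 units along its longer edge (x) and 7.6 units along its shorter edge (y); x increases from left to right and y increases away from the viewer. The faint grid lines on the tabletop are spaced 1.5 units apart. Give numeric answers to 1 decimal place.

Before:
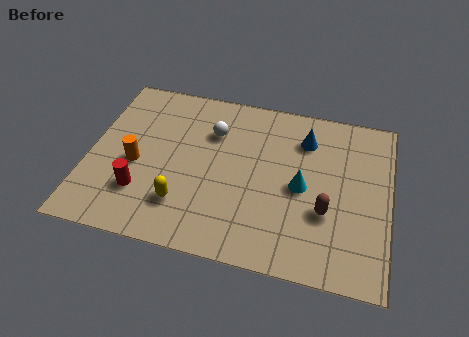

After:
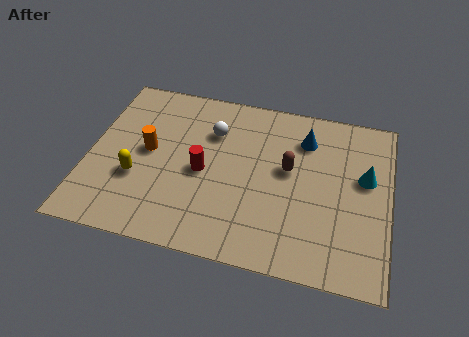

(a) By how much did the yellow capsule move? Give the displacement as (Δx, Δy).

(-1.7, 0.8)

The yellow capsule was at about (3.5, 1.9) and moved to about (1.8, 2.7).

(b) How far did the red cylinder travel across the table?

2.5

The red cylinder was near (2.0, 2.1) before and (4.1, 3.5) after, so it travelled √(2.1² + 1.4²) ≈ 2.5 units.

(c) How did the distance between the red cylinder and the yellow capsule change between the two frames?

+0.9

They were about 1.5 units apart before and 2.4 after — 0.9 units further apart.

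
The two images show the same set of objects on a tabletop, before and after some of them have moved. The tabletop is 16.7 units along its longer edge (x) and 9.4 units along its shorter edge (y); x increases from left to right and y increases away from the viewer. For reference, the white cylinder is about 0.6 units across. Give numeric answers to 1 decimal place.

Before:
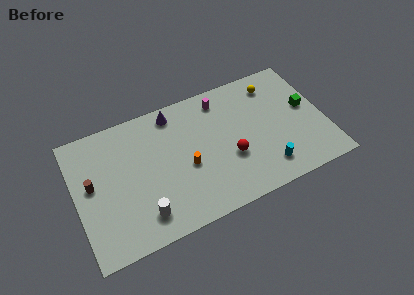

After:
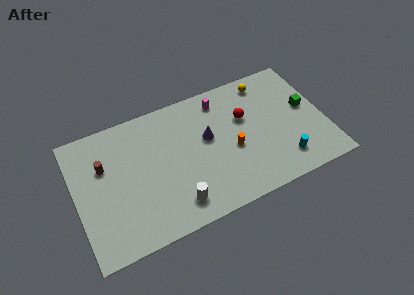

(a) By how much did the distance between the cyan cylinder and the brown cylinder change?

+0.6

Before: roughly 11.8 units apart; after: 12.4. That's 0.6 units further apart.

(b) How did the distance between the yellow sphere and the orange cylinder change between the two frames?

-2.4

The distance was about 7.4 in the first image and 5.0 in the second, so they moved 2.4 units closer together.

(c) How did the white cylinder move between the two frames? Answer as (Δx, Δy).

(2.2, -0.1)

The white cylinder started near (4.1, 1.8) and ended near (6.3, 1.7).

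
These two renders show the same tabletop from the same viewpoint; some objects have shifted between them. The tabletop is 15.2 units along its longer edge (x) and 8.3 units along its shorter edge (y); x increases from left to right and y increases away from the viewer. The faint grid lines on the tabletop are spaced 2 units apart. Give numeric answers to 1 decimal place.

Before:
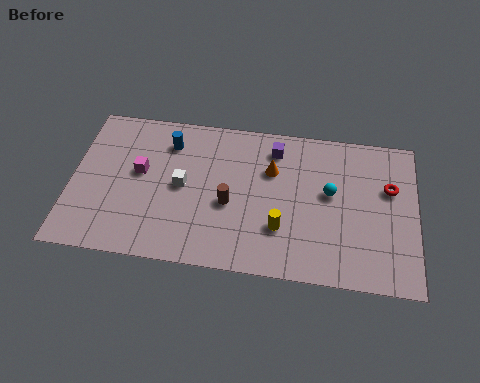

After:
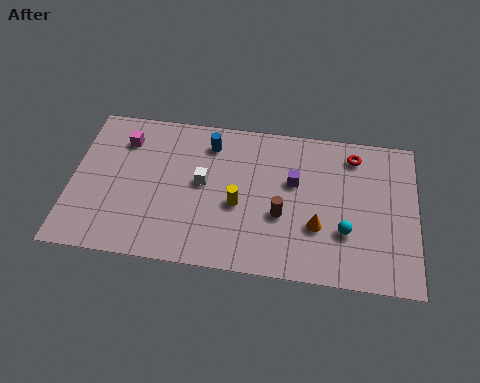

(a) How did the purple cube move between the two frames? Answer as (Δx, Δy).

(0.9, -1.7)

The purple cube started near (8.9, 6.8) and ended near (9.8, 5.1).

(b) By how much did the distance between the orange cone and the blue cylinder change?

+1.6

Before: roughly 4.7 units apart; after: 6.3. That's 1.6 units further apart.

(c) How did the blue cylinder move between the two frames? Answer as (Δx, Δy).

(1.8, 0.2)

The blue cylinder was at about (4.2, 6.5) and moved to about (6.0, 6.7).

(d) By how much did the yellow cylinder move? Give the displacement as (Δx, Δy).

(-1.9, 1.0)

From the two frames, the yellow cylinder sits at roughly (9.3, 2.5) before and (7.4, 3.5) after.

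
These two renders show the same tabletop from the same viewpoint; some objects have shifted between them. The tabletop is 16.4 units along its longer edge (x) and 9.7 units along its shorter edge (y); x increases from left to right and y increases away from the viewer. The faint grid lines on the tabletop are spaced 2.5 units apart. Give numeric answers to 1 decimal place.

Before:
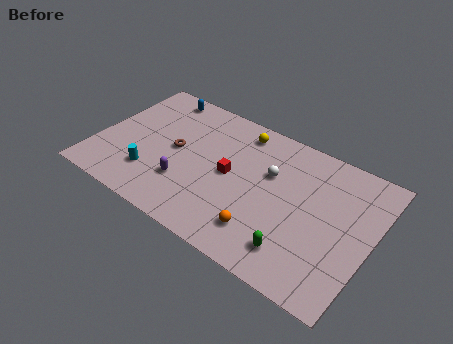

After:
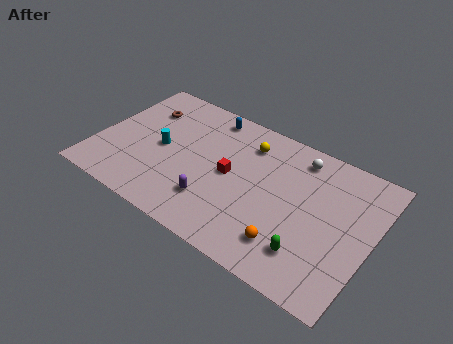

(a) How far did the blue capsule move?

3.2

From (2.8, 8.6) to (6.0, 8.5), the blue capsule covered √(3.2² + 0.1²) ≈ 3.2 units.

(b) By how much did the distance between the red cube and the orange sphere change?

+1.1

The distance was about 3.8 in the first image and 4.9 in the second, so they moved 1.1 units further apart.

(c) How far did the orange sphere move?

1.5

From (10.5, 2.1) to (12.0, 2.1), the orange sphere covered √(1.5² + 0.0²) ≈ 1.5 units.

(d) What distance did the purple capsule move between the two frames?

1.8

The purple capsule moved from about (5.6, 2.9) to (7.4, 2.5), a distance of √(1.8² + 0.4²) ≈ 1.8.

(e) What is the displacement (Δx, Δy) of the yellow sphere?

(0.6, -0.7)

The yellow sphere was at about (8.0, 8.3) and moved to about (8.6, 7.6).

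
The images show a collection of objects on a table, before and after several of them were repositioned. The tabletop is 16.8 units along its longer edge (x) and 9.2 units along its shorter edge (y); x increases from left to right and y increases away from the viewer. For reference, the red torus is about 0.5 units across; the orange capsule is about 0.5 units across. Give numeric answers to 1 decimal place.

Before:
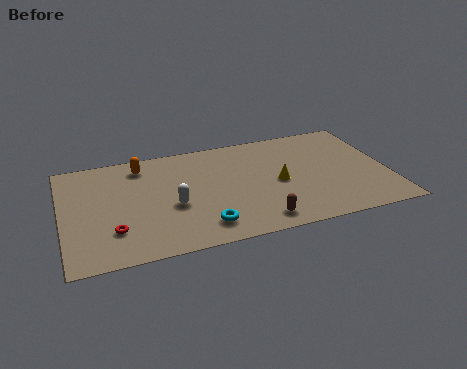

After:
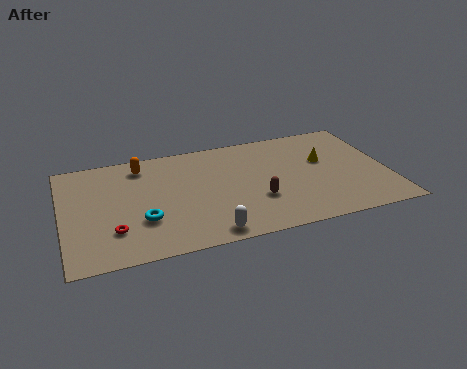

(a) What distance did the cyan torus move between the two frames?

3.3

From (7.0, 1.7) to (4.0, 3.0), the cyan torus covered √(3.0² + 1.3²) ≈ 3.3 units.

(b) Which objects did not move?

the orange capsule and the red torus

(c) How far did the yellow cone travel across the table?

2.8

The yellow cone moved from about (11.1, 4.3) to (13.6, 5.6), a distance of √(2.5² + 1.3²) ≈ 2.8.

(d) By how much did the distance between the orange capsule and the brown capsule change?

-1.2

Before: roughly 8.5 units apart; after: 7.3. That's 1.2 units closer together.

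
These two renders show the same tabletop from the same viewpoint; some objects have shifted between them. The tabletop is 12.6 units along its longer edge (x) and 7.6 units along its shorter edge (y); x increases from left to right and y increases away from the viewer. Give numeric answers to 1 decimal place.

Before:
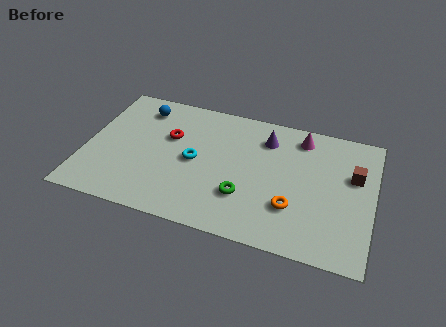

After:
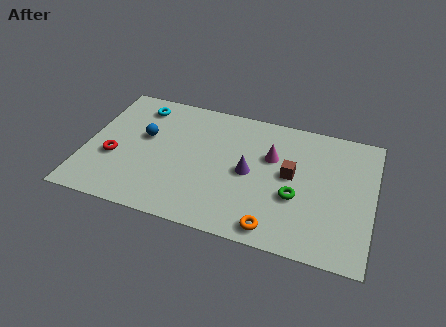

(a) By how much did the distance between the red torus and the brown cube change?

-0.3

Before: roughly 8.1 units apart; after: 7.8. That's 0.3 units closer together.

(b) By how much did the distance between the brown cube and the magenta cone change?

-1.7

Before: roughly 2.9 units apart; after: 1.2. That's 1.7 units closer together.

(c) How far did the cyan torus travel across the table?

3.7

The cyan torus moved from about (4.8, 3.7) to (2.1, 6.3), a distance of √(2.7² + 2.6²) ≈ 3.7.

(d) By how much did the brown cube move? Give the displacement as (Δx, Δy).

(-2.7, -0.7)

The brown cube started near (11.7, 4.8) and ended near (9.0, 4.1).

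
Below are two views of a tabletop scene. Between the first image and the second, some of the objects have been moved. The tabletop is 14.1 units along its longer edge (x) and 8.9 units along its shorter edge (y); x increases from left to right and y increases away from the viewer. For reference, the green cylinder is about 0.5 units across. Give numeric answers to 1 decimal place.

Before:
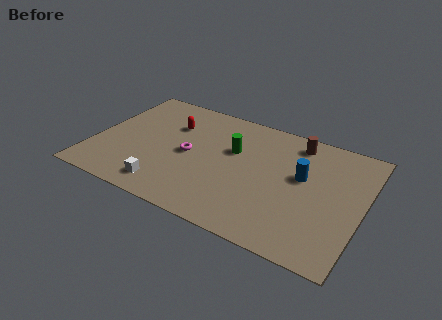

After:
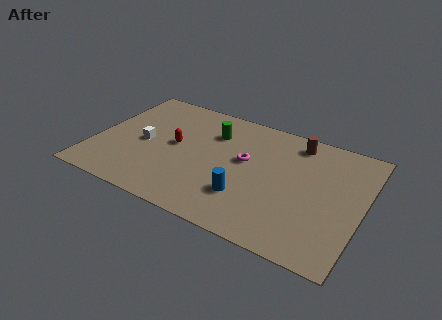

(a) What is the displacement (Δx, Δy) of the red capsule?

(0.4, -1.5)

From the two frames, the red capsule sits at roughly (3.8, 6.2) before and (4.2, 4.7) after.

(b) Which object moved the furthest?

the blue cylinder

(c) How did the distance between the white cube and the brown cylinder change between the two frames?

-0.3

Before: roughly 8.7 units apart; after: 8.4. That's 0.3 units closer together.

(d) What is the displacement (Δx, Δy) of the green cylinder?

(-1.2, 0.9)

From the two frames, the green cylinder sits at roughly (7.2, 5.6) before and (6.0, 6.5) after.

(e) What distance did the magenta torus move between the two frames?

3.0

The magenta torus moved from about (5.0, 4.3) to (7.9, 5.1), a distance of √(2.9² + 0.8²) ≈ 3.0.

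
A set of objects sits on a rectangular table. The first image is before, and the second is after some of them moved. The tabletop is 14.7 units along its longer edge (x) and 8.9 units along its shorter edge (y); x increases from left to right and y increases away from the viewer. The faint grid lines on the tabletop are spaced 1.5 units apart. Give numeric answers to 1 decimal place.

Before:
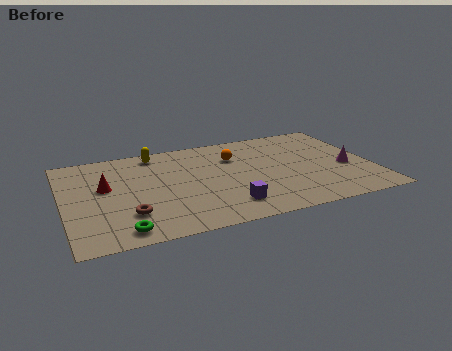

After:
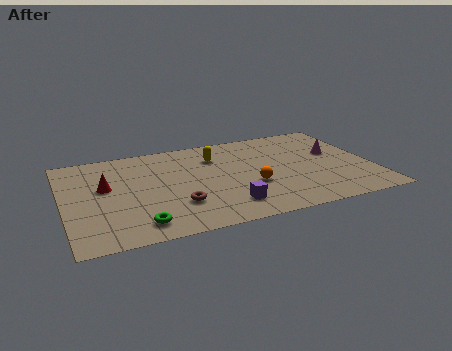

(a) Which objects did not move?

the red cone and the purple cube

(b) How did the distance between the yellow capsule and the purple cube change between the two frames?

-1.9

They were about 6.7 units apart before and 4.8 after — 1.9 units closer together.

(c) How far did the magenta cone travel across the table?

1.6

From (13.5, 3.7) to (13.1, 5.3), the magenta cone covered √(0.4² + 1.6²) ≈ 1.6 units.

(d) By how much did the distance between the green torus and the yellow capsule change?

-0.4

Before: roughly 7.0 units apart; after: 6.6. That's 0.4 units closer together.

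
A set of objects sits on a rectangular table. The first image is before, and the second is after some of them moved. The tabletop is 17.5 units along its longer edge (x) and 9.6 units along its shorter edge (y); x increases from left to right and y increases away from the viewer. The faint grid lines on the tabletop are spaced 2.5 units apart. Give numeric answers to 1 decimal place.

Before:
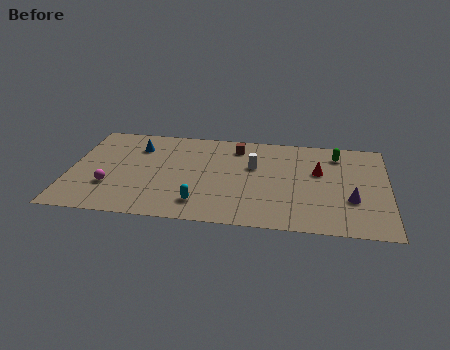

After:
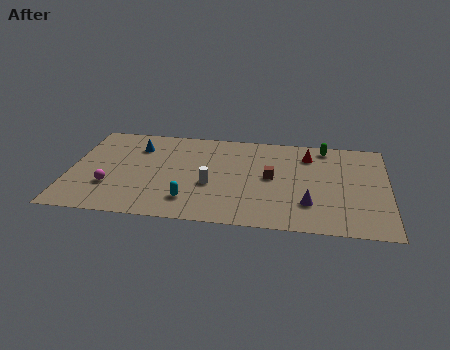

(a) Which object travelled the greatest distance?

the brown cube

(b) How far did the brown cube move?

3.5

The brown cube was near (9.1, 7.9) before and (11.1, 5.0) after, so it travelled √(2.0² + 2.9²) ≈ 3.5 units.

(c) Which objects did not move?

the magenta sphere and the blue cone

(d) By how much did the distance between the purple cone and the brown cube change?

-4.7

They were about 7.9 units apart before and 3.2 after — 4.7 units closer together.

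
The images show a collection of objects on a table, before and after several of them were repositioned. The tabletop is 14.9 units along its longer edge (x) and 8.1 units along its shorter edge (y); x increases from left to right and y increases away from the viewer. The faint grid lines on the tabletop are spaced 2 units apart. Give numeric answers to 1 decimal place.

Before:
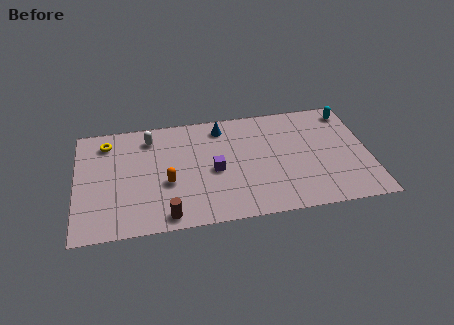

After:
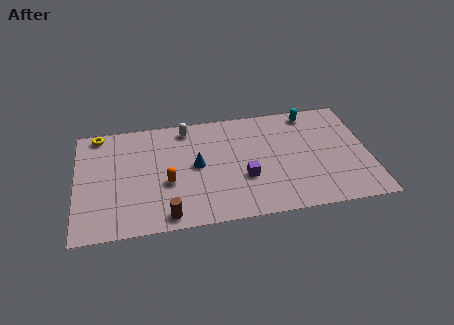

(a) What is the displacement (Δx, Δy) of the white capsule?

(1.9, 0.4)

The white capsule was at about (3.8, 6.6) and moved to about (5.7, 7.0).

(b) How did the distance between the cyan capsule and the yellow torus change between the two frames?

-1.6

The distance was about 12.5 in the first image and 10.9 in the second, so they moved 1.6 units closer together.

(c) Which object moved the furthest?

the blue cone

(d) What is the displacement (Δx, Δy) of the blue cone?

(-1.4, -2.6)

The blue cone started near (7.5, 6.8) and ended near (6.1, 4.2).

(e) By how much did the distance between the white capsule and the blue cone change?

-0.9

They were about 3.7 units apart before and 2.8 after — 0.9 units closer together.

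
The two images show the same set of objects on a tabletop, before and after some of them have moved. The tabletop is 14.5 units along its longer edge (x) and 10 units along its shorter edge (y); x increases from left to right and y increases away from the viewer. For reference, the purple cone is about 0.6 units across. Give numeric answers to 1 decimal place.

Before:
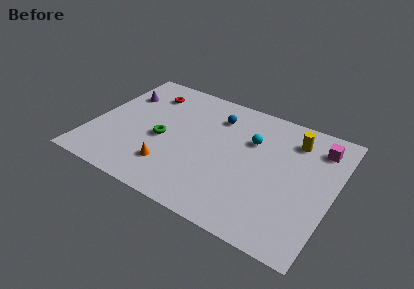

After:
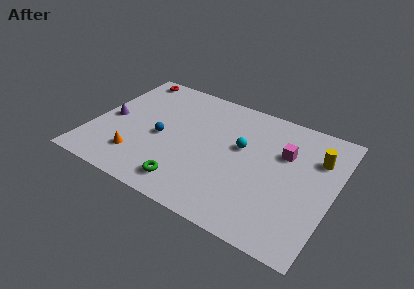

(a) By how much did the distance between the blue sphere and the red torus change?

+1.0

Before: roughly 4.3 units apart; after: 5.3. That's 1.0 units further apart.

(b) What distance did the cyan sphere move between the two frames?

0.9

The cyan sphere moved from about (9.4, 6.7) to (8.9, 5.9), a distance of √(0.5² + 0.8²) ≈ 0.9.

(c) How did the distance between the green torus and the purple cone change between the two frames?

+2.1

Before: roughly 4.0 units apart; after: 6.1. That's 2.1 units further apart.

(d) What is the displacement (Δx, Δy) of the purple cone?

(-0.3, -2.4)

The purple cone was at about (1.3, 7.1) and moved to about (1.0, 4.7).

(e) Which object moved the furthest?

the blue sphere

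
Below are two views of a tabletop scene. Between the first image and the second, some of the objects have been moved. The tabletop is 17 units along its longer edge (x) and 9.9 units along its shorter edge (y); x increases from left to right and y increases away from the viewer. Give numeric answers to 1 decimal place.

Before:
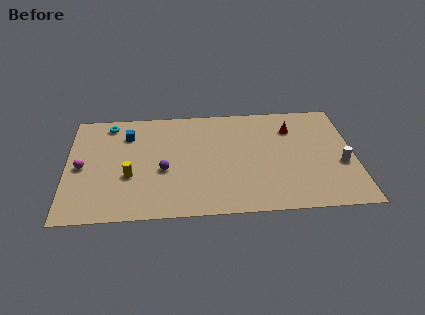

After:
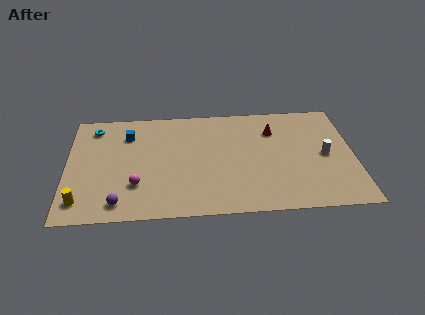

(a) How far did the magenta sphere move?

3.7

From (0.9, 4.7) to (4.1, 2.9), the magenta sphere covered √(3.2² + 1.8²) ≈ 3.7 units.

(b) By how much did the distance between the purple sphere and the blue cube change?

+2.1

They were about 4.0 units apart before and 6.1 after — 2.1 units further apart.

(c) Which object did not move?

the blue cube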